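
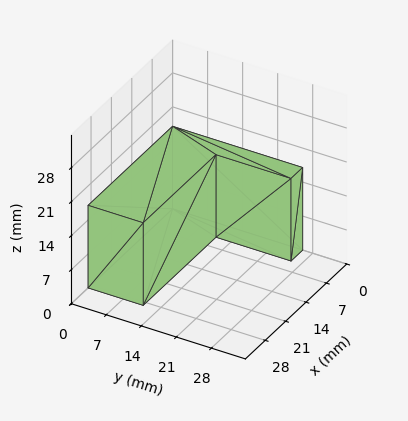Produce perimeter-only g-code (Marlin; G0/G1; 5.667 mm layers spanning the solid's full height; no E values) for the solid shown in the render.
Reading the render: the shape is an L-shaped prism: outer 29 × 26 mm, arm thicknesses ≈ 11 mm (horizontal) and 4 mm (vertical), extruded 17 mm in z (dimensions read to the nearest mm from the axis ticks). For the g-code, the solid's height is divided into equal slices at the stated Δz and each level perimeter traced with G1 moves after a G0 lift.

; perimeter-only toolpath
G21 ; units = mm
G90 ; absolute positioning
G28 ; home
; layer 1
G0 Z5.667
G0 X0.000 Y0.000
G1 X29.000 Y0.000
G1 X29.000 Y11.000
G1 X4.000 Y11.000
G1 X4.000 Y26.000
G1 X0.000 Y26.000
G1 X0.000 Y0.000
; layer 2
G0 Z11.333
G0 X0.000 Y0.000
G1 X29.000 Y0.000
G1 X29.000 Y11.000
G1 X4.000 Y11.000
G1 X4.000 Y26.000
G1 X0.000 Y26.000
G1 X0.000 Y0.000
; layer 3
G0 Z17.000
G0 X0.000 Y0.000
G1 X29.000 Y0.000
G1 X29.000 Y11.000
G1 X4.000 Y11.000
G1 X4.000 Y26.000
G1 X0.000 Y26.000
G1 X0.000 Y0.000
M2 ; end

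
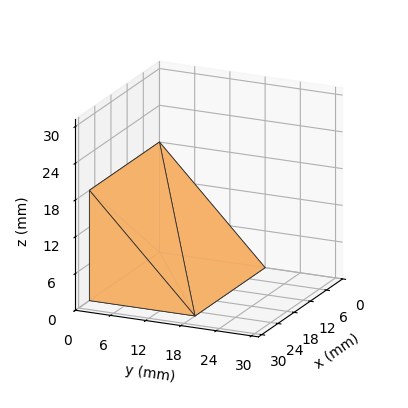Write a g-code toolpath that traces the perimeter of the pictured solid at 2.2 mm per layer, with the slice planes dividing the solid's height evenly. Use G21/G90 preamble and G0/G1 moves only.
Reading the render: the shape is a wedge (ramp): 26 × 18 mm base, rising to 18 mm along the y=0 edge and sloping linearly to z=0 at y=18 (dimensions read to the nearest mm from the axis ticks). For the g-code, the solid's height is divided into equal slices at the stated Δz and each level perimeter traced with G1 moves after a G0 lift.

; perimeter-only toolpath
G21 ; units = mm
G90 ; absolute positioning
G28 ; home
; layer 1
G0 Z2.2
G0 X0.0 Y0.0
G1 X26.0 Y0.0
G1 X26.0 Y15.8
G1 X0.0 Y15.8
G1 X0.0 Y0.0
; layer 2
G0 Z4.5
G0 X0.0 Y0.0
G1 X26.0 Y0.0
G1 X26.0 Y13.5
G1 X0.0 Y13.5
G1 X0.0 Y0.0
; layer 3
G0 Z6.8
G0 X0.0 Y0.0
G1 X26.0 Y0.0
G1 X26.0 Y11.2
G1 X0.0 Y11.2
G1 X0.0 Y0.0
; layer 4
G0 Z9.0
G0 X0.0 Y0.0
G1 X26.0 Y0.0
G1 X26.0 Y9.0
G1 X0.0 Y9.0
G1 X0.0 Y0.0
; layer 5
G0 Z11.2
G0 X0.0 Y0.0
G1 X26.0 Y0.0
G1 X26.0 Y6.8
G1 X0.0 Y6.8
G1 X0.0 Y0.0
; layer 6
G0 Z13.5
G0 X0.0 Y0.0
G1 X26.0 Y0.0
G1 X26.0 Y4.5
G1 X0.0 Y4.5
G1 X0.0 Y0.0
; layer 7
G0 Z15.8
G0 X0.0 Y0.0
G1 X26.0 Y0.0
G1 X26.0 Y2.2
G1 X0.0 Y2.2
G1 X0.0 Y0.0
M2 ; end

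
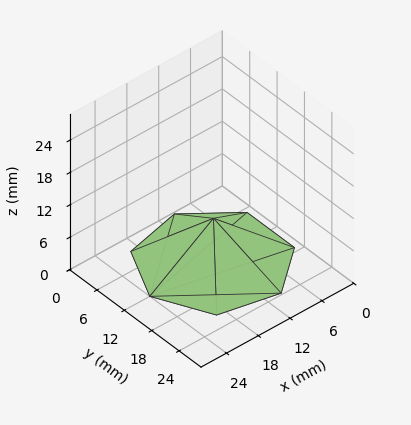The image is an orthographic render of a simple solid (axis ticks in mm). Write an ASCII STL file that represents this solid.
Reading the render: the shape is a regular 7-sided pyramid, base circumscribed radius ≈ 12 mm, apex at z ≈ 8 mm (dimensions read to the nearest mm from the axis ticks). For the STL, each face is triangulated and given an outward normal.

solid part
  facet normal 0.0000 0.0000 -1.0000
    outer loop
      vertex 9.3 23.7 0.0
      vertex 19.5 21.4 0.0
      vertex 24.0 12.0 0.0
    endloop
  endfacet
  facet normal 0.0000 0.0000 -1.0000
    outer loop
      vertex 1.2 17.2 0.0
      vertex 9.3 23.7 0.0
      vertex 24.0 12.0 0.0
    endloop
  endfacet
  facet normal 0.0000 0.0000 -1.0000
    outer loop
      vertex 1.2 6.8 0.0
      vertex 1.2 17.2 0.0
      vertex 24.0 12.0 0.0
    endloop
  endfacet
  facet normal 0.0000 0.0000 -1.0000
    outer loop
      vertex 9.3 0.3 0.0
      vertex 1.2 6.8 0.0
      vertex 24.0 12.0 0.0
    endloop
  endfacet
  facet normal 0.0000 0.0000 -1.0000
    outer loop
      vertex 19.5 2.6 0.0
      vertex 9.3 0.3 0.0
      vertex 24.0 12.0 0.0
    endloop
  endfacet
  facet normal 0.5361 0.2567 0.8042
    outer loop
      vertex 24.0 12.0 0.0
      vertex 19.5 21.4 0.0
      vertex 12.0 12.0 8.0
    endloop
  endfacet
  facet normal 0.1308 0.5800 0.8041
    outer loop
      vertex 19.5 21.4 0.0
      vertex 9.3 23.7 0.0
      vertex 12.0 12.0 8.0
    endloop
  endfacet
  facet normal -0.3722 0.4638 0.8040
    outer loop
      vertex 9.3 23.7 0.0
      vertex 1.2 17.2 0.0
      vertex 12.0 12.0 8.0
    endloop
  endfacet
  facet normal -0.5952 0.0000 0.8036
    outer loop
      vertex 1.2 17.2 0.0
      vertex 1.2 6.8 0.0
      vertex 12.0 12.0 8.0
    endloop
  endfacet
  facet normal -0.3722 -0.4638 0.8040
    outer loop
      vertex 1.2 6.8 0.0
      vertex 9.3 0.3 0.0
      vertex 12.0 12.0 8.0
    endloop
  endfacet
  facet normal 0.1308 -0.5800 0.8041
    outer loop
      vertex 9.3 0.3 0.0
      vertex 19.5 2.6 0.0
      vertex 12.0 12.0 8.0
    endloop
  endfacet
  facet normal 0.5361 -0.2567 0.8042
    outer loop
      vertex 19.5 2.6 0.0
      vertex 24.0 12.0 0.0
      vertex 12.0 12.0 8.0
    endloop
  endfacet
endsolid part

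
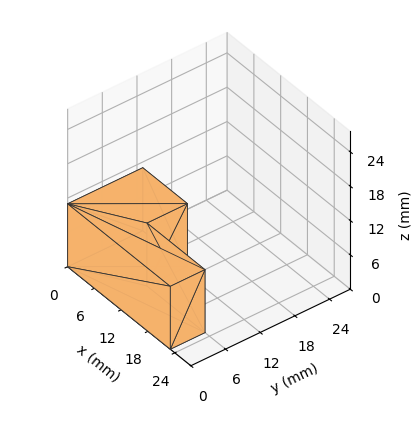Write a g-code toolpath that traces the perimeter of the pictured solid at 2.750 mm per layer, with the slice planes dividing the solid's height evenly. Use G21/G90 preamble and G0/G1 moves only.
Reading the render: the shape is an L-shaped prism: outer 23 × 13 mm, arm thicknesses ≈ 6 mm (horizontal) and 10 mm (vertical), extruded 11 mm in z (dimensions read to the nearest mm from the axis ticks). For the g-code, the solid's height is divided into equal slices at the stated Δz and each level perimeter traced with G1 moves after a G0 lift.

; perimeter-only toolpath
G21 ; units = mm
G90 ; absolute positioning
G28 ; home
; layer 1
G0 Z2.750
G0 X0.000 Y0.000
G1 X23.000 Y0.000
G1 X23.000 Y6.000
G1 X10.000 Y6.000
G1 X10.000 Y13.000
G1 X0.000 Y13.000
G1 X0.000 Y0.000
; layer 2
G0 Z5.500
G0 X0.000 Y0.000
G1 X23.000 Y0.000
G1 X23.000 Y6.000
G1 X10.000 Y6.000
G1 X10.000 Y13.000
G1 X0.000 Y13.000
G1 X0.000 Y0.000
; layer 3
G0 Z8.250
G0 X0.000 Y0.000
G1 X23.000 Y0.000
G1 X23.000 Y6.000
G1 X10.000 Y6.000
G1 X10.000 Y13.000
G1 X0.000 Y13.000
G1 X0.000 Y0.000
; layer 4
G0 Z11.000
G0 X0.000 Y0.000
G1 X23.000 Y0.000
G1 X23.000 Y6.000
G1 X10.000 Y6.000
G1 X10.000 Y13.000
G1 X0.000 Y13.000
G1 X0.000 Y0.000
M2 ; end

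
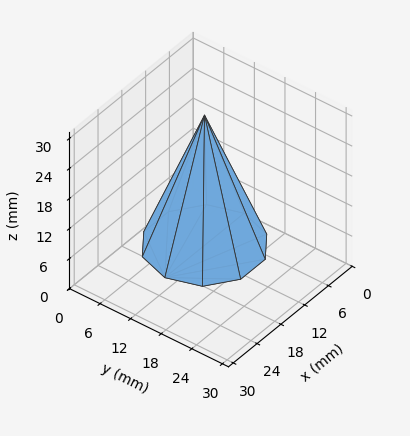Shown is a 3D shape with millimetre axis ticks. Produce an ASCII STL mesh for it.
Reading the render: the shape is a regular 10-sided pyramid, base circumscribed radius ≈ 10 mm, apex at z ≈ 26 mm (dimensions read to the nearest mm from the axis ticks). For the STL, each face is triangulated and given an outward normal.

solid part
  facet normal 0.0000 0.0000 -1.0000
    outer loop
      vertex 13.1 19.5 0.0
      vertex 18.1 15.9 0.0
      vertex 20.0 10.0 0.0
    endloop
  endfacet
  facet normal 0.0000 0.0000 -1.0000
    outer loop
      vertex 6.9 19.5 0.0
      vertex 13.1 19.5 0.0
      vertex 20.0 10.0 0.0
    endloop
  endfacet
  facet normal 0.0000 0.0000 -1.0000
    outer loop
      vertex 1.9 15.9 0.0
      vertex 6.9 19.5 0.0
      vertex 20.0 10.0 0.0
    endloop
  endfacet
  facet normal 0.0000 0.0000 -1.0000
    outer loop
      vertex 0.0 10.0 0.0
      vertex 1.9 15.9 0.0
      vertex 20.0 10.0 0.0
    endloop
  endfacet
  facet normal 0.0000 0.0000 -1.0000
    outer loop
      vertex 1.9 4.1 0.0
      vertex 0.0 10.0 0.0
      vertex 20.0 10.0 0.0
    endloop
  endfacet
  facet normal 0.0000 0.0000 -1.0000
    outer loop
      vertex 6.9 0.5 0.0
      vertex 1.9 4.1 0.0
      vertex 20.0 10.0 0.0
    endloop
  endfacet
  facet normal 0.0000 0.0000 -1.0000
    outer loop
      vertex 13.1 0.5 0.0
      vertex 6.9 0.5 0.0
      vertex 20.0 10.0 0.0
    endloop
  endfacet
  facet normal 0.0000 0.0000 -1.0000
    outer loop
      vertex 18.1 4.1 0.0
      vertex 13.1 0.5 0.0
      vertex 20.0 10.0 0.0
    endloop
  endfacet
  facet normal 0.8938 0.2878 0.3438
    outer loop
      vertex 20.0 10.0 0.0
      vertex 18.1 15.9 0.0
      vertex 10.0 10.0 26.0
    endloop
  endfacet
  facet normal 0.5487 0.7620 0.3439
    outer loop
      vertex 18.1 15.9 0.0
      vertex 13.1 19.5 0.0
      vertex 10.0 10.0 26.0
    endloop
  endfacet
  facet normal 0.0000 0.9393 0.3432
    outer loop
      vertex 13.1 19.5 0.0
      vertex 6.9 19.5 0.0
      vertex 10.0 10.0 26.0
    endloop
  endfacet
  facet normal -0.5487 0.7620 0.3439
    outer loop
      vertex 6.9 19.5 0.0
      vertex 1.9 15.9 0.0
      vertex 10.0 10.0 26.0
    endloop
  endfacet
  facet normal -0.8938 0.2878 0.3438
    outer loop
      vertex 1.9 15.9 0.0
      vertex 0.0 10.0 0.0
      vertex 10.0 10.0 26.0
    endloop
  endfacet
  facet normal -0.8938 -0.2878 0.3438
    outer loop
      vertex 0.0 10.0 0.0
      vertex 1.9 4.1 0.0
      vertex 10.0 10.0 26.0
    endloop
  endfacet
  facet normal -0.5487 -0.7620 0.3439
    outer loop
      vertex 1.9 4.1 0.0
      vertex 6.9 0.5 0.0
      vertex 10.0 10.0 26.0
    endloop
  endfacet
  facet normal 0.0000 -0.9393 0.3432
    outer loop
      vertex 6.9 0.5 0.0
      vertex 13.1 0.5 0.0
      vertex 10.0 10.0 26.0
    endloop
  endfacet
  facet normal 0.5487 -0.7620 0.3439
    outer loop
      vertex 13.1 0.5 0.0
      vertex 18.1 4.1 0.0
      vertex 10.0 10.0 26.0
    endloop
  endfacet
  facet normal 0.8938 -0.2878 0.3438
    outer loop
      vertex 18.1 4.1 0.0
      vertex 20.0 10.0 0.0
      vertex 10.0 10.0 26.0
    endloop
  endfacet
endsolid part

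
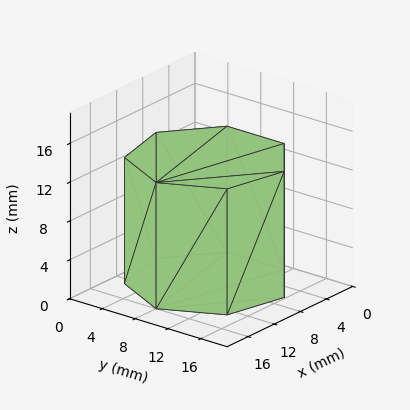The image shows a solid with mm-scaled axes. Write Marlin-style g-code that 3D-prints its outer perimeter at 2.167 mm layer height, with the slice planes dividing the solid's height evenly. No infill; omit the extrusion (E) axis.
Reading the render: the shape is a regular 7-sided prism (a cylinder approximated with 7 flat sides), circumscribed radius ≈ 8 mm, height ≈ 13 mm (dimensions read to the nearest mm from the axis ticks). For the g-code, the solid's height is divided into equal slices at the stated Δz and each level perimeter traced with G1 moves after a G0 lift.

; perimeter-only toolpath
G21 ; units = mm
G90 ; absolute positioning
G28 ; home
; layer 1
G0 Z2.167
G0 X16.000 Y8.000
G1 X12.988 Y14.255
G1 X6.220 Y15.799
G1 X0.792 Y11.471
G1 X0.792 Y4.529
G1 X6.220 Y0.201
G1 X12.988 Y1.745
G1 X16.000 Y8.000
; layer 2
G0 Z4.333
G0 X16.000 Y8.000
G1 X12.988 Y14.255
G1 X6.220 Y15.799
G1 X0.792 Y11.471
G1 X0.792 Y4.529
G1 X6.220 Y0.201
G1 X12.988 Y1.745
G1 X16.000 Y8.000
; layer 3
G0 Z6.500
G0 X16.000 Y8.000
G1 X12.988 Y14.255
G1 X6.220 Y15.799
G1 X0.792 Y11.471
G1 X0.792 Y4.529
G1 X6.220 Y0.201
G1 X12.988 Y1.745
G1 X16.000 Y8.000
; layer 4
G0 Z8.667
G0 X16.000 Y8.000
G1 X12.988 Y14.255
G1 X6.220 Y15.799
G1 X0.792 Y11.471
G1 X0.792 Y4.529
G1 X6.220 Y0.201
G1 X12.988 Y1.745
G1 X16.000 Y8.000
; layer 5
G0 Z10.833
G0 X16.000 Y8.000
G1 X12.988 Y14.255
G1 X6.220 Y15.799
G1 X0.792 Y11.471
G1 X0.792 Y4.529
G1 X6.220 Y0.201
G1 X12.988 Y1.745
G1 X16.000 Y8.000
; layer 6
G0 Z13.000
G0 X16.000 Y8.000
G1 X12.988 Y14.255
G1 X6.220 Y15.799
G1 X0.792 Y11.471
G1 X0.792 Y4.529
G1 X6.220 Y0.201
G1 X12.988 Y1.745
G1 X16.000 Y8.000
M2 ; end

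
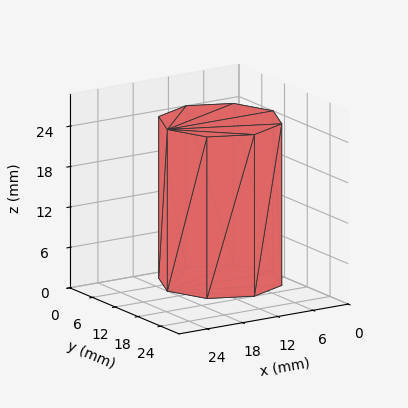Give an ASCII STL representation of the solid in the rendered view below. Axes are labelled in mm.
Reading the render: the shape is a regular 8-sided prism (a cylinder approximated with 8 flat sides), circumscribed radius ≈ 9 mm, height ≈ 24 mm (dimensions read to the nearest mm from the axis ticks). For the STL, each face is triangulated and given an outward normal.

solid part
  facet normal 0.0000 0.0000 -1.0000
    outer loop
      vertex 9.00 18.00 0.00
      vertex 15.36 15.36 0.00
      vertex 18.00 9.00 0.00
    endloop
  endfacet
  facet normal 0.0000 0.0000 -1.0000
    outer loop
      vertex 2.64 15.36 0.00
      vertex 9.00 18.00 0.00
      vertex 18.00 9.00 0.00
    endloop
  endfacet
  facet normal 0.0000 0.0000 -1.0000
    outer loop
      vertex 0.00 9.00 0.00
      vertex 2.64 15.36 0.00
      vertex 18.00 9.00 0.00
    endloop
  endfacet
  facet normal 0.0000 0.0000 -1.0000
    outer loop
      vertex 2.64 2.64 0.00
      vertex 0.00 9.00 0.00
      vertex 18.00 9.00 0.00
    endloop
  endfacet
  facet normal 0.0000 0.0000 -1.0000
    outer loop
      vertex 9.00 0.00 0.00
      vertex 2.64 2.64 0.00
      vertex 18.00 9.00 0.00
    endloop
  endfacet
  facet normal 0.0000 0.0000 -1.0000
    outer loop
      vertex 15.36 2.64 0.00
      vertex 9.00 0.00 0.00
      vertex 18.00 9.00 0.00
    endloop
  endfacet
  facet normal 0.0000 0.0000 1.0000
    outer loop
      vertex 18.00 9.00 24.00
      vertex 15.36 15.36 24.00
      vertex 9.00 18.00 24.00
    endloop
  endfacet
  facet normal 0.0000 0.0000 1.0000
    outer loop
      vertex 18.00 9.00 24.00
      vertex 9.00 18.00 24.00
      vertex 2.64 15.36 24.00
    endloop
  endfacet
  facet normal 0.0000 0.0000 1.0000
    outer loop
      vertex 18.00 9.00 24.00
      vertex 2.64 15.36 24.00
      vertex 0.00 9.00 24.00
    endloop
  endfacet
  facet normal 0.0000 0.0000 1.0000
    outer loop
      vertex 18.00 9.00 24.00
      vertex 0.00 9.00 24.00
      vertex 2.64 2.64 24.00
    endloop
  endfacet
  facet normal 0.0000 0.0000 1.0000
    outer loop
      vertex 18.00 9.00 24.00
      vertex 2.64 2.64 24.00
      vertex 9.00 0.00 24.00
    endloop
  endfacet
  facet normal 0.0000 0.0000 1.0000
    outer loop
      vertex 18.00 9.00 24.00
      vertex 9.00 0.00 24.00
      vertex 15.36 2.64 24.00
    endloop
  endfacet
  facet normal 0.9236 0.3834 0.0000
    outer loop
      vertex 18.00 9.00 0.00
      vertex 15.36 15.36 0.00
      vertex 15.36 15.36 24.00
    endloop
  endfacet
  facet normal 0.9236 0.3834 0.0000
    outer loop
      vertex 18.00 9.00 0.00
      vertex 15.36 15.36 24.00
      vertex 18.00 9.00 24.00
    endloop
  endfacet
  facet normal 0.3834 0.9236 0.0000
    outer loop
      vertex 15.36 15.36 0.00
      vertex 9.00 18.00 0.00
      vertex 9.00 18.00 24.00
    endloop
  endfacet
  facet normal 0.3834 0.9236 0.0000
    outer loop
      vertex 15.36 15.36 0.00
      vertex 9.00 18.00 24.00
      vertex 15.36 15.36 24.00
    endloop
  endfacet
  facet normal -0.3834 0.9236 0.0000
    outer loop
      vertex 9.00 18.00 0.00
      vertex 2.64 15.36 0.00
      vertex 2.64 15.36 24.00
    endloop
  endfacet
  facet normal -0.3834 0.9236 0.0000
    outer loop
      vertex 9.00 18.00 0.00
      vertex 2.64 15.36 24.00
      vertex 9.00 18.00 24.00
    endloop
  endfacet
  facet normal -0.9236 0.3834 0.0000
    outer loop
      vertex 2.64 15.36 0.00
      vertex 0.00 9.00 0.00
      vertex 0.00 9.00 24.00
    endloop
  endfacet
  facet normal -0.9236 0.3834 0.0000
    outer loop
      vertex 2.64 15.36 0.00
      vertex 0.00 9.00 24.00
      vertex 2.64 15.36 24.00
    endloop
  endfacet
  facet normal -0.9236 -0.3834 0.0000
    outer loop
      vertex 0.00 9.00 0.00
      vertex 2.64 2.64 0.00
      vertex 2.64 2.64 24.00
    endloop
  endfacet
  facet normal -0.9236 -0.3834 0.0000
    outer loop
      vertex 0.00 9.00 0.00
      vertex 2.64 2.64 24.00
      vertex 0.00 9.00 24.00
    endloop
  endfacet
  facet normal -0.3834 -0.9236 0.0000
    outer loop
      vertex 2.64 2.64 0.00
      vertex 9.00 0.00 0.00
      vertex 9.00 0.00 24.00
    endloop
  endfacet
  facet normal -0.3834 -0.9236 0.0000
    outer loop
      vertex 2.64 2.64 0.00
      vertex 9.00 0.00 24.00
      vertex 2.64 2.64 24.00
    endloop
  endfacet
  facet normal 0.3834 -0.9236 0.0000
    outer loop
      vertex 9.00 0.00 0.00
      vertex 15.36 2.64 0.00
      vertex 15.36 2.64 24.00
    endloop
  endfacet
  facet normal 0.3834 -0.9236 0.0000
    outer loop
      vertex 9.00 0.00 0.00
      vertex 15.36 2.64 24.00
      vertex 9.00 0.00 24.00
    endloop
  endfacet
  facet normal 0.9236 -0.3834 0.0000
    outer loop
      vertex 15.36 2.64 0.00
      vertex 18.00 9.00 0.00
      vertex 18.00 9.00 24.00
    endloop
  endfacet
  facet normal 0.9236 -0.3834 0.0000
    outer loop
      vertex 15.36 2.64 0.00
      vertex 18.00 9.00 24.00
      vertex 15.36 2.64 24.00
    endloop
  endfacet
endsolid part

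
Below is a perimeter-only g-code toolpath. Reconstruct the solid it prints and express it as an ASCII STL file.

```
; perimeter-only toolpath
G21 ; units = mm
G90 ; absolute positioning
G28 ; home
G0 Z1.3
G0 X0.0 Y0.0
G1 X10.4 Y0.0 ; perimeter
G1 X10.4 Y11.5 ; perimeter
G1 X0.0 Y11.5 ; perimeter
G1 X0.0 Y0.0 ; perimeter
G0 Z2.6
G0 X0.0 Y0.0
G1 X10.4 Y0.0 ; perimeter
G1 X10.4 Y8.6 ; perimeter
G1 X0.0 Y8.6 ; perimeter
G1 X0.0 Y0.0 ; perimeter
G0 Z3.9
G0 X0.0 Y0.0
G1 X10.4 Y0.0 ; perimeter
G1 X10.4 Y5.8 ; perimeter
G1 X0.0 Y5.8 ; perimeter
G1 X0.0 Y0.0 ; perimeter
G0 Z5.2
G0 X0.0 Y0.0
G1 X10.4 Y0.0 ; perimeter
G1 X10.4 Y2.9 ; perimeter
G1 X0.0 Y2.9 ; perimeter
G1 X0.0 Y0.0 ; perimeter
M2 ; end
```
solid part
  facet normal 0.0000 0.0000 -1.0000
    outer loop
      vertex 10.4 14.4 0.0
      vertex 10.4 0.0 0.0
      vertex 0.0 0.0 0.0
    endloop
  endfacet
  facet normal 0.0000 0.0000 -1.0000
    outer loop
      vertex 0.0 14.4 0.0
      vertex 10.4 14.4 0.0
      vertex 0.0 0.0 0.0
    endloop
  endfacet
  facet normal 0.0000 -1.0000 0.0000
    outer loop
      vertex 0.0 0.0 0.0
      vertex 10.4 0.0 0.0
      vertex 10.4 0.0 6.5
    endloop
  endfacet
  facet normal 0.0000 -1.0000 0.0000
    outer loop
      vertex 0.0 0.0 0.0
      vertex 10.4 0.0 6.5
      vertex 0.0 0.0 6.5
    endloop
  endfacet
  facet normal 0.0000 0.4114 0.9114
    outer loop
      vertex 0.0 0.0 6.5
      vertex 10.4 0.0 6.5
      vertex 10.4 14.4 0.0
    endloop
  endfacet
  facet normal 0.0000 0.4114 0.9114
    outer loop
      vertex 0.0 0.0 6.5
      vertex 10.4 14.4 0.0
      vertex 0.0 14.4 0.0
    endloop
  endfacet
  facet normal -1.0000 0.0000 0.0000
    outer loop
      vertex 0.0 0.0 6.5
      vertex 0.0 14.4 0.0
      vertex 0.0 0.0 0.0
    endloop
  endfacet
  facet normal 1.0000 0.0000 0.0000
    outer loop
      vertex 10.4 0.0 0.0
      vertex 10.4 14.4 0.0
      vertex 10.4 0.0 6.5
    endloop
  endfacet
endsolid part

The G0 Z moves step by Δz≈1.3 mm. The G1 loops shrink linearly with z, so the solid tapers from its base footprint up to z≈6.5. Closing with a flat bottom cap and the tapered top and triangulating gives 8 facets — a wedge (ramp): 10.4 × 14.4 mm base, rising to 6.5 mm along the y=0 edge and sloping linearly to z=0 at y=14.4.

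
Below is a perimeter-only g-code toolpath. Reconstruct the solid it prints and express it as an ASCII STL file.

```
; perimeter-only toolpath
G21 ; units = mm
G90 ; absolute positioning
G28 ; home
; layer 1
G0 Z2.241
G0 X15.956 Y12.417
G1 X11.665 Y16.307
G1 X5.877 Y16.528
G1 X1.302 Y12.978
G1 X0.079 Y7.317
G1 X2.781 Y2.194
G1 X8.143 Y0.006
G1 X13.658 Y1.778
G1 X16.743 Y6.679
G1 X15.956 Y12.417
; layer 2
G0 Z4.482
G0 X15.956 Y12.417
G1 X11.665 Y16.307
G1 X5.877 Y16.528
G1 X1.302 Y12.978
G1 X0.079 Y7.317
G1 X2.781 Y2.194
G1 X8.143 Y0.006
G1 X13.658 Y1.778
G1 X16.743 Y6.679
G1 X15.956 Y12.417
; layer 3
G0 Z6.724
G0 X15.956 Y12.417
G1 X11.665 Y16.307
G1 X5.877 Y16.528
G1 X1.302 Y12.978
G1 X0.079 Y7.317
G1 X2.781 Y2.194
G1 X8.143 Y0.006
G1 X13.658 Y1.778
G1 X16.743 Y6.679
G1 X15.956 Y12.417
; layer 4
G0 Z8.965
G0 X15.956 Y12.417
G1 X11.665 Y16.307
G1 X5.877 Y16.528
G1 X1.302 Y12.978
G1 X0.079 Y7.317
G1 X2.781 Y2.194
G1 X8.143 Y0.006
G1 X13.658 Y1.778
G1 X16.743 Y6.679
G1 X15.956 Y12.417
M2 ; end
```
solid part
  facet normal 0.0000 0.0000 -1.0000
    outer loop
      vertex 5.877 16.528 0.000
      vertex 11.665 16.307 0.000
      vertex 15.956 12.417 0.000
    endloop
  endfacet
  facet normal 0.0000 0.0000 -1.0000
    outer loop
      vertex 1.302 12.978 0.000
      vertex 5.877 16.528 0.000
      vertex 15.956 12.417 0.000
    endloop
  endfacet
  facet normal 0.0000 0.0000 -1.0000
    outer loop
      vertex 0.079 7.317 0.000
      vertex 1.302 12.978 0.000
      vertex 15.956 12.417 0.000
    endloop
  endfacet
  facet normal 0.0000 0.0000 -1.0000
    outer loop
      vertex 2.781 2.194 0.000
      vertex 0.079 7.317 0.000
      vertex 15.956 12.417 0.000
    endloop
  endfacet
  facet normal 0.0000 0.0000 -1.0000
    outer loop
      vertex 8.143 0.006 0.000
      vertex 2.781 2.194 0.000
      vertex 15.956 12.417 0.000
    endloop
  endfacet
  facet normal 0.0000 0.0000 -1.0000
    outer loop
      vertex 13.658 1.778 0.000
      vertex 8.143 0.006 0.000
      vertex 15.956 12.417 0.000
    endloop
  endfacet
  facet normal 0.0000 0.0000 -1.0000
    outer loop
      vertex 16.743 6.679 0.000
      vertex 13.658 1.778 0.000
      vertex 15.956 12.417 0.000
    endloop
  endfacet
  facet normal 0.0000 0.0000 1.0000
    outer loop
      vertex 15.956 12.417 8.965
      vertex 11.665 16.307 8.965
      vertex 5.877 16.528 8.965
    endloop
  endfacet
  facet normal 0.0000 0.0000 1.0000
    outer loop
      vertex 15.956 12.417 8.965
      vertex 5.877 16.528 8.965
      vertex 1.302 12.978 8.965
    endloop
  endfacet
  facet normal 0.0000 0.0000 1.0000
    outer loop
      vertex 15.956 12.417 8.965
      vertex 1.302 12.978 8.965
      vertex 0.079 7.317 8.965
    endloop
  endfacet
  facet normal 0.0000 0.0000 1.0000
    outer loop
      vertex 15.956 12.417 8.965
      vertex 0.079 7.317 8.965
      vertex 2.781 2.194 8.965
    endloop
  endfacet
  facet normal 0.0000 0.0000 1.0000
    outer loop
      vertex 15.956 12.417 8.965
      vertex 2.781 2.194 8.965
      vertex 8.143 0.006 8.965
    endloop
  endfacet
  facet normal 0.0000 0.0000 1.0000
    outer loop
      vertex 15.956 12.417 8.965
      vertex 8.143 0.006 8.965
      vertex 13.658 1.778 8.965
    endloop
  endfacet
  facet normal 0.0000 0.0000 1.0000
    outer loop
      vertex 15.956 12.417 8.965
      vertex 13.658 1.778 8.965
      vertex 16.743 6.679 8.965
    endloop
  endfacet
  facet normal 0.6716 0.7409 0.0000
    outer loop
      vertex 15.956 12.417 0.000
      vertex 11.665 16.307 0.000
      vertex 11.665 16.307 8.965
    endloop
  endfacet
  facet normal 0.6716 0.7409 0.0000
    outer loop
      vertex 15.956 12.417 0.000
      vertex 11.665 16.307 8.965
      vertex 15.956 12.417 8.965
    endloop
  endfacet
  facet normal 0.0382 0.9993 0.0000
    outer loop
      vertex 11.665 16.307 0.000
      vertex 5.877 16.528 0.000
      vertex 5.877 16.528 8.965
    endloop
  endfacet
  facet normal 0.0382 0.9993 0.0000
    outer loop
      vertex 11.665 16.307 0.000
      vertex 5.877 16.528 8.965
      vertex 11.665 16.307 8.965
    endloop
  endfacet
  facet normal -0.6130 0.7900 0.0000
    outer loop
      vertex 5.877 16.528 0.000
      vertex 1.302 12.978 0.000
      vertex 1.302 12.978 8.965
    endloop
  endfacet
  facet normal -0.6130 0.7900 0.0000
    outer loop
      vertex 5.877 16.528 0.000
      vertex 1.302 12.978 8.965
      vertex 5.877 16.528 8.965
    endloop
  endfacet
  facet normal -0.9774 0.2112 0.0000
    outer loop
      vertex 1.302 12.978 0.000
      vertex 0.079 7.317 0.000
      vertex 0.079 7.317 8.965
    endloop
  endfacet
  facet normal -0.9774 0.2112 0.0000
    outer loop
      vertex 1.302 12.978 0.000
      vertex 0.079 7.317 8.965
      vertex 1.302 12.978 8.965
    endloop
  endfacet
  facet normal -0.8845 -0.4665 0.0000
    outer loop
      vertex 0.079 7.317 0.000
      vertex 2.781 2.194 0.000
      vertex 2.781 2.194 8.965
    endloop
  endfacet
  facet normal -0.8845 -0.4665 0.0000
    outer loop
      vertex 0.079 7.317 0.000
      vertex 2.781 2.194 8.965
      vertex 0.079 7.317 8.965
    endloop
  endfacet
  facet normal -0.3778 -0.9259 0.0000
    outer loop
      vertex 2.781 2.194 0.000
      vertex 8.143 0.006 0.000
      vertex 8.143 0.006 8.965
    endloop
  endfacet
  facet normal -0.3778 -0.9259 0.0000
    outer loop
      vertex 2.781 2.194 0.000
      vertex 8.143 0.006 8.965
      vertex 2.781 2.194 8.965
    endloop
  endfacet
  facet normal 0.3059 -0.9521 0.0000
    outer loop
      vertex 8.143 0.006 0.000
      vertex 13.658 1.778 0.000
      vertex 13.658 1.778 8.965
    endloop
  endfacet
  facet normal 0.3059 -0.9521 0.0000
    outer loop
      vertex 8.143 0.006 0.000
      vertex 13.658 1.778 8.965
      vertex 8.143 0.006 8.965
    endloop
  endfacet
  facet normal 0.8463 -0.5327 0.0000
    outer loop
      vertex 13.658 1.778 0.000
      vertex 16.743 6.679 0.000
      vertex 16.743 6.679 8.965
    endloop
  endfacet
  facet normal 0.8463 -0.5327 0.0000
    outer loop
      vertex 13.658 1.778 0.000
      vertex 16.743 6.679 8.965
      vertex 13.658 1.778 8.965
    endloop
  endfacet
  facet normal 0.9907 0.1359 0.0000
    outer loop
      vertex 16.743 6.679 0.000
      vertex 15.956 12.417 0.000
      vertex 15.956 12.417 8.965
    endloop
  endfacet
  facet normal 0.9907 0.1359 0.0000
    outer loop
      vertex 16.743 6.679 0.000
      vertex 15.956 12.417 8.965
      vertex 16.743 6.679 8.965
    endloop
  endfacet
endsolid part

The G0 Z moves step by Δz≈2.241 mm. Every layer's G1 loop is the same polygon, so the solid is a straight extrusion of it from z=0 to z≈8.96. Closing with flat bottom and top caps and triangulating gives 32 facets — a regular 9-sided prism (a cylinder approximated with 9 flat sides), circumscribed radius ≈ 8.47 mm, height ≈ 8.96 mm.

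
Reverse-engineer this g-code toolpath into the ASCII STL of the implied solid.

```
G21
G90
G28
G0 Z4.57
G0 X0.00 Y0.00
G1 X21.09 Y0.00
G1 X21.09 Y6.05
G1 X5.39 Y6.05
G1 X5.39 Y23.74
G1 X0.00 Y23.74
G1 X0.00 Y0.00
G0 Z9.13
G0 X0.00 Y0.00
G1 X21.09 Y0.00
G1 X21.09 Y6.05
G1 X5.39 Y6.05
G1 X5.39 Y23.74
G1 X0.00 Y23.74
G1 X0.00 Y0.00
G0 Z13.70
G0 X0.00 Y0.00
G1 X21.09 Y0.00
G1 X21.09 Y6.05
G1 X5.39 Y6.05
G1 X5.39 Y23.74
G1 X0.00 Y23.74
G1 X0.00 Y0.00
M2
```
solid part
  facet normal 0.0000 0.0000 -1.0000
    outer loop
      vertex 21.09 6.05 0.00
      vertex 21.09 0.00 0.00
      vertex 0.00 0.00 0.00
    endloop
  endfacet
  facet normal 0.0000 0.0000 -1.0000
    outer loop
      vertex 5.39 6.05 0.00
      vertex 21.09 6.05 0.00
      vertex 0.00 0.00 0.00
    endloop
  endfacet
  facet normal 0.0000 0.0000 -1.0000
    outer loop
      vertex 5.39 23.74 0.00
      vertex 5.39 6.05 0.00
      vertex 0.00 0.00 0.00
    endloop
  endfacet
  facet normal 0.0000 0.0000 -1.0000
    outer loop
      vertex 0.00 23.74 0.00
      vertex 5.39 23.74 0.00
      vertex 0.00 0.00 0.00
    endloop
  endfacet
  facet normal 0.0000 0.0000 1.0000
    outer loop
      vertex 0.00 0.00 13.70
      vertex 21.09 0.00 13.70
      vertex 21.09 6.05 13.70
    endloop
  endfacet
  facet normal 0.0000 0.0000 1.0000
    outer loop
      vertex 0.00 0.00 13.70
      vertex 21.09 6.05 13.70
      vertex 5.39 6.05 13.70
    endloop
  endfacet
  facet normal 0.0000 0.0000 1.0000
    outer loop
      vertex 0.00 0.00 13.70
      vertex 5.39 6.05 13.70
      vertex 5.39 23.74 13.70
    endloop
  endfacet
  facet normal 0.0000 0.0000 1.0000
    outer loop
      vertex 0.00 0.00 13.70
      vertex 5.39 23.74 13.70
      vertex 0.00 23.74 13.70
    endloop
  endfacet
  facet normal 0.0000 -1.0000 0.0000
    outer loop
      vertex 0.00 0.00 0.00
      vertex 21.09 0.00 0.00
      vertex 21.09 0.00 13.70
    endloop
  endfacet
  facet normal 0.0000 -1.0000 0.0000
    outer loop
      vertex 0.00 0.00 0.00
      vertex 21.09 0.00 13.70
      vertex 0.00 0.00 13.70
    endloop
  endfacet
  facet normal 1.0000 0.0000 0.0000
    outer loop
      vertex 21.09 0.00 0.00
      vertex 21.09 6.05 0.00
      vertex 21.09 6.05 13.70
    endloop
  endfacet
  facet normal 1.0000 0.0000 0.0000
    outer loop
      vertex 21.09 0.00 0.00
      vertex 21.09 6.05 13.70
      vertex 21.09 0.00 13.70
    endloop
  endfacet
  facet normal 0.0000 1.0000 0.0000
    outer loop
      vertex 21.09 6.05 0.00
      vertex 5.39 6.05 0.00
      vertex 5.39 6.05 13.70
    endloop
  endfacet
  facet normal 0.0000 1.0000 0.0000
    outer loop
      vertex 21.09 6.05 0.00
      vertex 5.39 6.05 13.70
      vertex 21.09 6.05 13.70
    endloop
  endfacet
  facet normal 1.0000 0.0000 0.0000
    outer loop
      vertex 5.39 6.05 0.00
      vertex 5.39 23.74 0.00
      vertex 5.39 23.74 13.70
    endloop
  endfacet
  facet normal 1.0000 0.0000 0.0000
    outer loop
      vertex 5.39 6.05 0.00
      vertex 5.39 23.74 13.70
      vertex 5.39 6.05 13.70
    endloop
  endfacet
  facet normal 0.0000 1.0000 0.0000
    outer loop
      vertex 5.39 23.74 0.00
      vertex 0.00 23.74 0.00
      vertex 0.00 23.74 13.70
    endloop
  endfacet
  facet normal 0.0000 1.0000 0.0000
    outer loop
      vertex 5.39 23.74 0.00
      vertex 0.00 23.74 13.70
      vertex 5.39 23.74 13.70
    endloop
  endfacet
  facet normal -1.0000 0.0000 0.0000
    outer loop
      vertex 0.00 23.74 0.00
      vertex 0.00 0.00 0.00
      vertex 0.00 0.00 13.70
    endloop
  endfacet
  facet normal -1.0000 0.0000 0.0000
    outer loop
      vertex 0.00 23.74 0.00
      vertex 0.00 0.00 13.70
      vertex 0.00 23.74 13.70
    endloop
  endfacet
endsolid part

The G0 Z moves step by Δz≈4.57 mm. Every layer's G1 loop is the same polygon, so the solid is a straight extrusion of it from z=0 to z≈13.7. Closing with flat bottom and top caps and triangulating gives 20 facets — an L-shaped prism: outer 21.1 × 23.7 mm, arm thicknesses ≈ 6.05 mm (horizontal) and 5.39 mm (vertical), extruded 13.7 mm in z.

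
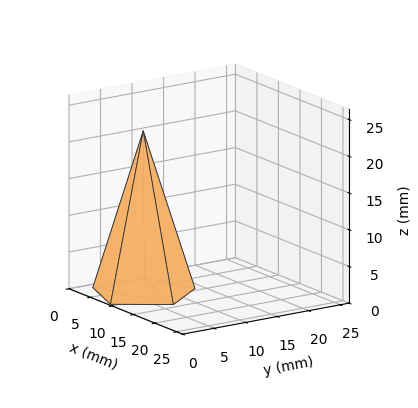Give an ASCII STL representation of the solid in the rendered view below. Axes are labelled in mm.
Reading the render: the shape is a regular 5-sided pyramid, base circumscribed radius ≈ 7 mm, apex at z ≈ 22 mm (dimensions read to the nearest mm from the axis ticks). For the STL, each face is triangulated and given an outward normal.

solid part
  facet normal 0.0000 0.0000 -1.0000
    outer loop
      vertex 1.3 11.1 0.0
      vertex 9.2 13.7 0.0
      vertex 14.0 7.0 0.0
    endloop
  endfacet
  facet normal 0.0000 0.0000 -1.0000
    outer loop
      vertex 1.3 2.9 0.0
      vertex 1.3 11.1 0.0
      vertex 14.0 7.0 0.0
    endloop
  endfacet
  facet normal 0.0000 0.0000 -1.0000
    outer loop
      vertex 9.2 0.3 0.0
      vertex 1.3 2.9 0.0
      vertex 14.0 7.0 0.0
    endloop
  endfacet
  facet normal 0.7870 0.5638 0.2504
    outer loop
      vertex 14.0 7.0 0.0
      vertex 9.2 13.7 0.0
      vertex 7.0 7.0 22.0
    endloop
  endfacet
  facet normal -0.3027 0.9198 0.2498
    outer loop
      vertex 9.2 13.7 0.0
      vertex 1.3 11.1 0.0
      vertex 7.0 7.0 22.0
    endloop
  endfacet
  facet normal -0.9680 0.0000 0.2508
    outer loop
      vertex 1.3 11.1 0.0
      vertex 1.3 2.9 0.0
      vertex 7.0 7.0 22.0
    endloop
  endfacet
  facet normal -0.3027 -0.9198 0.2498
    outer loop
      vertex 1.3 2.9 0.0
      vertex 9.2 0.3 0.0
      vertex 7.0 7.0 22.0
    endloop
  endfacet
  facet normal 0.7870 -0.5638 0.2504
    outer loop
      vertex 9.2 0.3 0.0
      vertex 14.0 7.0 0.0
      vertex 7.0 7.0 22.0
    endloop
  endfacet
endsolid part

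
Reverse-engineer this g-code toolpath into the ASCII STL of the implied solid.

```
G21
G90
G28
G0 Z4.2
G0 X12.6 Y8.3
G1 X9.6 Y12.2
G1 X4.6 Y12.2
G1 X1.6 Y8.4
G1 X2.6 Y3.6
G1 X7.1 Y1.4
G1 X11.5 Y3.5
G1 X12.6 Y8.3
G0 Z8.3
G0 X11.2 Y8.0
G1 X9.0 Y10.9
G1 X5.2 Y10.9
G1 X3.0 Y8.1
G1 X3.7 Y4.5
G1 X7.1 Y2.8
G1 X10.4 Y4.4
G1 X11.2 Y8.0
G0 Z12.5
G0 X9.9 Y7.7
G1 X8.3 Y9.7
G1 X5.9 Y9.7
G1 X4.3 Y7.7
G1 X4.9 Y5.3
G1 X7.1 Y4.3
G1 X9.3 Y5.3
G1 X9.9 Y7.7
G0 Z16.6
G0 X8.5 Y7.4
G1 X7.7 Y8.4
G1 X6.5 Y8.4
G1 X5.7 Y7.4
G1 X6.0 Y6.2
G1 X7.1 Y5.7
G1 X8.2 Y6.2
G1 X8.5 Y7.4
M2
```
solid part
  facet normal 0.0000 0.0000 -1.0000
    outer loop
      vertex 4.0 13.5 0.0
      vertex 10.2 13.5 0.0
      vertex 14.0 8.6 0.0
    endloop
  endfacet
  facet normal 0.0000 0.0000 -1.0000
    outer loop
      vertex 0.2 8.7 0.0
      vertex 4.0 13.5 0.0
      vertex 14.0 8.6 0.0
    endloop
  endfacet
  facet normal 0.0000 0.0000 -1.0000
    outer loop
      vertex 1.5 2.7 0.0
      vertex 0.2 8.7 0.0
      vertex 14.0 8.6 0.0
    endloop
  endfacet
  facet normal 0.0000 0.0000 -1.0000
    outer loop
      vertex 7.1 0.0 0.0
      vertex 1.5 2.7 0.0
      vertex 14.0 8.6 0.0
    endloop
  endfacet
  facet normal 0.0000 0.0000 -1.0000
    outer loop
      vertex 12.6 2.6 0.0
      vertex 7.1 0.0 0.0
      vertex 14.0 8.6 0.0
    endloop
  endfacet
  facet normal 0.7556 0.5859 0.2929
    outer loop
      vertex 14.0 8.6 0.0
      vertex 10.2 13.5 0.0
      vertex 7.1 7.1 20.8
    endloop
  endfacet
  facet normal 0.0000 0.9558 0.2941
    outer loop
      vertex 10.2 13.5 0.0
      vertex 4.0 13.5 0.0
      vertex 7.1 7.1 20.8
    endloop
  endfacet
  facet normal -0.7493 0.5932 0.2942
    outer loop
      vertex 4.0 13.5 0.0
      vertex 0.2 8.7 0.0
      vertex 7.1 7.1 20.8
    endloop
  endfacet
  facet normal -0.9340 -0.2024 0.2943
    outer loop
      vertex 0.2 8.7 0.0
      vertex 1.5 2.7 0.0
      vertex 7.1 7.1 20.8
    endloop
  endfacet
  facet normal -0.4151 -0.8610 0.2939
    outer loop
      vertex 1.5 2.7 0.0
      vertex 7.1 0.0 0.0
      vertex 7.1 7.1 20.8
    endloop
  endfacet
  facet normal 0.4084 -0.8639 0.2949
    outer loop
      vertex 7.1 0.0 0.0
      vertex 12.6 2.6 0.0
      vertex 7.1 7.1 20.8
    endloop
  endfacet
  facet normal 0.9310 -0.2172 0.2932
    outer loop
      vertex 12.6 2.6 0.0
      vertex 14.0 8.6 0.0
      vertex 7.1 7.1 20.8
    endloop
  endfacet
endsolid part

The G0 Z moves step by Δz≈4.2 mm. The G1 loops shrink linearly with z, so the solid tapers from its base footprint up to z≈20.8. Closing with a flat bottom cap and the tapered top and triangulating gives 12 facets — a regular 7-sided pyramid, base circumscribed radius ≈ 7.1 mm, apex at z ≈ 20.8 mm.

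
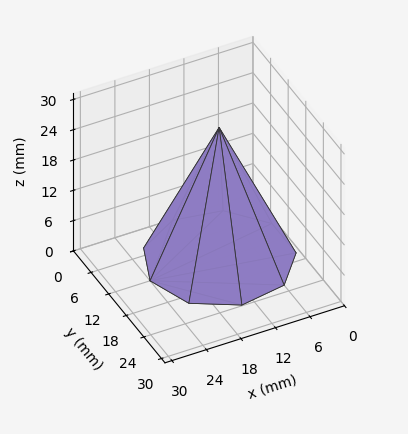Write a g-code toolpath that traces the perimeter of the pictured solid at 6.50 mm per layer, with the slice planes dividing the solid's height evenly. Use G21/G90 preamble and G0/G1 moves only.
Reading the render: the shape is a regular 9-sided pyramid, base circumscribed radius ≈ 12 mm, apex at z ≈ 26 mm (dimensions read to the nearest mm from the axis ticks). For the g-code, the solid's height is divided into equal slices at the stated Δz and each level perimeter traced with G1 moves after a G0 lift.

; perimeter-only toolpath
G21 ; units = mm
G90 ; absolute positioning
G28 ; home
; layer 1
G0 Z6.50
G0 X21.00 Y12.00
G1 X18.89 Y17.78
G1 X13.56 Y20.87
G1 X7.50 Y19.79
G1 X3.54 Y15.08
G1 X3.54 Y8.93
G1 X7.50 Y4.21
G1 X13.56 Y3.13
G1 X18.89 Y6.22
G1 X21.00 Y12.00
; layer 2
G0 Z13.00
G0 X18.00 Y12.00
G1 X16.59 Y15.86
G1 X13.04 Y17.91
G1 X9.00 Y17.20
G1 X6.36 Y14.05
G1 X6.36 Y9.95
G1 X9.00 Y6.80
G1 X13.04 Y6.09
G1 X16.59 Y8.14
G1 X18.00 Y12.00
; layer 3
G0 Z19.50
G0 X15.00 Y12.00
G1 X14.30 Y13.93
G1 X12.52 Y14.96
G1 X10.50 Y14.60
G1 X9.18 Y13.03
G1 X9.18 Y10.97
G1 X10.50 Y9.40
G1 X12.52 Y9.04
G1 X14.30 Y10.07
G1 X15.00 Y12.00
M2 ; end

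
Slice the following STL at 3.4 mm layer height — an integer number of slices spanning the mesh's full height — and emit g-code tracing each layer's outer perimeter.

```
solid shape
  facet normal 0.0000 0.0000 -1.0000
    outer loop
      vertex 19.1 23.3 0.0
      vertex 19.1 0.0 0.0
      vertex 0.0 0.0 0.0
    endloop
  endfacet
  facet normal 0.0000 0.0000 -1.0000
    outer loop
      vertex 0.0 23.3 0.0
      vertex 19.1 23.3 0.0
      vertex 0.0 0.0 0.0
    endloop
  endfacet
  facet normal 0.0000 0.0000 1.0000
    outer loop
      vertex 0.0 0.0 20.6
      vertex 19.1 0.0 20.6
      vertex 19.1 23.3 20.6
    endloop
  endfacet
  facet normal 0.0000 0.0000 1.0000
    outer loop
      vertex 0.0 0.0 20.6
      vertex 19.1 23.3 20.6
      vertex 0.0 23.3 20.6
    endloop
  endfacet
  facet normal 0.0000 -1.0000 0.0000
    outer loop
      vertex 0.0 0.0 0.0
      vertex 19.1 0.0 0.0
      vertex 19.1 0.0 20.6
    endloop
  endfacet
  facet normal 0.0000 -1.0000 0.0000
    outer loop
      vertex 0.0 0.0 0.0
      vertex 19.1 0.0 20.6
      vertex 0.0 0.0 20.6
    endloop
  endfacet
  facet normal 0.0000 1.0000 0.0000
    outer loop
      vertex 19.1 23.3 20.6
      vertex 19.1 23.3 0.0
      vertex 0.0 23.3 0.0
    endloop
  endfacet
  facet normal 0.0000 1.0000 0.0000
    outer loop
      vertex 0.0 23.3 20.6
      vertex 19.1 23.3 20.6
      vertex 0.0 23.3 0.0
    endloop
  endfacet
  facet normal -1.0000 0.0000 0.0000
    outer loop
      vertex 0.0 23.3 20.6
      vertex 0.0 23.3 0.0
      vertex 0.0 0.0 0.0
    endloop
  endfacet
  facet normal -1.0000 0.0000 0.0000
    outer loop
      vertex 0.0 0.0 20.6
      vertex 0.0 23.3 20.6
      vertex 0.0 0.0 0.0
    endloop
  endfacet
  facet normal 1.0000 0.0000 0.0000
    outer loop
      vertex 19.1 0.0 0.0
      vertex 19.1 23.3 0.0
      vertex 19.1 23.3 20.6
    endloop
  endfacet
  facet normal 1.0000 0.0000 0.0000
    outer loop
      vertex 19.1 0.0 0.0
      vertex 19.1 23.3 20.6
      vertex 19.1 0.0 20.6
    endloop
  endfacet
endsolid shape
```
; perimeter-only toolpath
G21 ; units = mm
G90 ; absolute positioning
G28 ; home
; layer 1
G0 Z3.4
G0 X0.0 Y0.0
G1 X19.1 Y0.0
G1 X19.1 Y23.3
G1 X0.0 Y23.3
G1 X0.0 Y0.0
; layer 2
G0 Z6.9
G0 X0.0 Y0.0
G1 X19.1 Y0.0
G1 X19.1 Y23.3
G1 X0.0 Y23.3
G1 X0.0 Y0.0
; layer 3
G0 Z10.3
G0 X0.0 Y0.0
G1 X19.1 Y0.0
G1 X19.1 Y23.3
G1 X0.0 Y23.3
G1 X0.0 Y0.0
; layer 4
G0 Z13.7
G0 X0.0 Y0.0
G1 X19.1 Y0.0
G1 X19.1 Y23.3
G1 X0.0 Y23.3
G1 X0.0 Y0.0
; layer 5
G0 Z17.2
G0 X0.0 Y0.0
G1 X19.1 Y0.0
G1 X19.1 Y23.3
G1 X0.0 Y23.3
G1 X0.0 Y0.0
; layer 6
G0 Z20.6
G0 X0.0 Y0.0
G1 X19.1 Y0.0
G1 X19.1 Y23.3
G1 X0.0 Y23.3
G1 X0.0 Y0.0
M2 ; end

The solid is a rectangular box, roughly 19.1 × 23.3 mm footprint and 20.6 mm tall. Slicing at Δz = 3.4 mm — 6 equal slices spanning the solid's height, so layer i sits at z = i·h/6 — gives 6 non-empty perimeters. Each is a 4-segment closed polygon; G0 lifts to the layer z and rapids to the start vertex, then G1 traces the edges.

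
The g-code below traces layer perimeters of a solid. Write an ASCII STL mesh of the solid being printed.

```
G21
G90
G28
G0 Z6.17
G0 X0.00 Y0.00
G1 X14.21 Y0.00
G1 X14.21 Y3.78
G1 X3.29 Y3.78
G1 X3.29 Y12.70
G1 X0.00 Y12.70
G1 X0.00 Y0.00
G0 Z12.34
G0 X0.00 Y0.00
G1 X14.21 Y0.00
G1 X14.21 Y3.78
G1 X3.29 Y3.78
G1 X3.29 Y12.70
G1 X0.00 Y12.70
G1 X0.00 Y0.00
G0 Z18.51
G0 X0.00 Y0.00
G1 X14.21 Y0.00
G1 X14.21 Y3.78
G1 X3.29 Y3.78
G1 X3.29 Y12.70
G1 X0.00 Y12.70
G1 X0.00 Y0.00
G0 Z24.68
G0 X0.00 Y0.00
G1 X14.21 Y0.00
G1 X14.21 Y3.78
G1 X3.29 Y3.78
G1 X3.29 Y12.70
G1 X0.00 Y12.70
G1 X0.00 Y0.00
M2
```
solid part
  facet normal 0.0000 0.0000 -1.0000
    outer loop
      vertex 14.21 3.78 0.00
      vertex 14.21 0.00 0.00
      vertex 0.00 0.00 0.00
    endloop
  endfacet
  facet normal 0.0000 0.0000 -1.0000
    outer loop
      vertex 3.29 3.78 0.00
      vertex 14.21 3.78 0.00
      vertex 0.00 0.00 0.00
    endloop
  endfacet
  facet normal 0.0000 0.0000 -1.0000
    outer loop
      vertex 3.29 12.70 0.00
      vertex 3.29 3.78 0.00
      vertex 0.00 0.00 0.00
    endloop
  endfacet
  facet normal 0.0000 0.0000 -1.0000
    outer loop
      vertex 0.00 12.70 0.00
      vertex 3.29 12.70 0.00
      vertex 0.00 0.00 0.00
    endloop
  endfacet
  facet normal 0.0000 0.0000 1.0000
    outer loop
      vertex 0.00 0.00 24.68
      vertex 14.21 0.00 24.68
      vertex 14.21 3.78 24.68
    endloop
  endfacet
  facet normal 0.0000 0.0000 1.0000
    outer loop
      vertex 0.00 0.00 24.68
      vertex 14.21 3.78 24.68
      vertex 3.29 3.78 24.68
    endloop
  endfacet
  facet normal 0.0000 0.0000 1.0000
    outer loop
      vertex 0.00 0.00 24.68
      vertex 3.29 3.78 24.68
      vertex 3.29 12.70 24.68
    endloop
  endfacet
  facet normal 0.0000 0.0000 1.0000
    outer loop
      vertex 0.00 0.00 24.68
      vertex 3.29 12.70 24.68
      vertex 0.00 12.70 24.68
    endloop
  endfacet
  facet normal 0.0000 -1.0000 0.0000
    outer loop
      vertex 0.00 0.00 0.00
      vertex 14.21 0.00 0.00
      vertex 14.21 0.00 24.68
    endloop
  endfacet
  facet normal 0.0000 -1.0000 0.0000
    outer loop
      vertex 0.00 0.00 0.00
      vertex 14.21 0.00 24.68
      vertex 0.00 0.00 24.68
    endloop
  endfacet
  facet normal 1.0000 0.0000 0.0000
    outer loop
      vertex 14.21 0.00 0.00
      vertex 14.21 3.78 0.00
      vertex 14.21 3.78 24.68
    endloop
  endfacet
  facet normal 1.0000 0.0000 0.0000
    outer loop
      vertex 14.21 0.00 0.00
      vertex 14.21 3.78 24.68
      vertex 14.21 0.00 24.68
    endloop
  endfacet
  facet normal 0.0000 1.0000 0.0000
    outer loop
      vertex 14.21 3.78 0.00
      vertex 3.29 3.78 0.00
      vertex 3.29 3.78 24.68
    endloop
  endfacet
  facet normal 0.0000 1.0000 0.0000
    outer loop
      vertex 14.21 3.78 0.00
      vertex 3.29 3.78 24.68
      vertex 14.21 3.78 24.68
    endloop
  endfacet
  facet normal 1.0000 0.0000 0.0000
    outer loop
      vertex 3.29 3.78 0.00
      vertex 3.29 12.70 0.00
      vertex 3.29 12.70 24.68
    endloop
  endfacet
  facet normal 1.0000 0.0000 0.0000
    outer loop
      vertex 3.29 3.78 0.00
      vertex 3.29 12.70 24.68
      vertex 3.29 3.78 24.68
    endloop
  endfacet
  facet normal 0.0000 1.0000 0.0000
    outer loop
      vertex 3.29 12.70 0.00
      vertex 0.00 12.70 0.00
      vertex 0.00 12.70 24.68
    endloop
  endfacet
  facet normal 0.0000 1.0000 0.0000
    outer loop
      vertex 3.29 12.70 0.00
      vertex 0.00 12.70 24.68
      vertex 3.29 12.70 24.68
    endloop
  endfacet
  facet normal -1.0000 0.0000 0.0000
    outer loop
      vertex 0.00 12.70 0.00
      vertex 0.00 0.00 0.00
      vertex 0.00 0.00 24.68
    endloop
  endfacet
  facet normal -1.0000 0.0000 0.0000
    outer loop
      vertex 0.00 12.70 0.00
      vertex 0.00 0.00 24.68
      vertex 0.00 12.70 24.68
    endloop
  endfacet
endsolid part

The G0 Z moves step by Δz≈6.17 mm. Every layer's G1 loop is the same polygon, so the solid is a straight extrusion of it from z=0 to z≈24.7. Closing with flat bottom and top caps and triangulating gives 20 facets — an L-shaped prism: outer 14.2 × 12.7 mm, arm thicknesses ≈ 3.78 mm (horizontal) and 3.29 mm (vertical), extruded 24.7 mm in z.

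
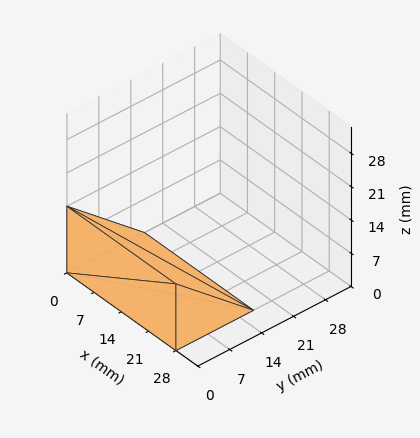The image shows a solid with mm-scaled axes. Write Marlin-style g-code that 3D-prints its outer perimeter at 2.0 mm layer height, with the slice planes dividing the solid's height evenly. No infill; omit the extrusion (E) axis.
Reading the render: the shape is a wedge (ramp): 28 × 17 mm base, rising to 14 mm along the y=0 edge and sloping linearly to z=0 at y=17 (dimensions read to the nearest mm from the axis ticks). For the g-code, the solid's height is divided into equal slices at the stated Δz and each level perimeter traced with G1 moves after a G0 lift.

; perimeter-only toolpath
G21 ; units = mm
G90 ; absolute positioning
G28 ; home
; layer 1
G0 Z2.0
G0 X0.0 Y0.0
G1 X28.0 Y0.0
G1 X28.0 Y14.6
G1 X0.0 Y14.6
G1 X0.0 Y0.0
; layer 2
G0 Z4.0
G0 X0.0 Y0.0
G1 X28.0 Y0.0
G1 X28.0 Y12.1
G1 X0.0 Y12.1
G1 X0.0 Y0.0
; layer 3
G0 Z6.0
G0 X0.0 Y0.0
G1 X28.0 Y0.0
G1 X28.0 Y9.7
G1 X0.0 Y9.7
G1 X0.0 Y0.0
; layer 4
G0 Z8.0
G0 X0.0 Y0.0
G1 X28.0 Y0.0
G1 X28.0 Y7.3
G1 X0.0 Y7.3
G1 X0.0 Y0.0
; layer 5
G0 Z10.0
G0 X0.0 Y0.0
G1 X28.0 Y0.0
G1 X28.0 Y4.9
G1 X0.0 Y4.9
G1 X0.0 Y0.0
; layer 6
G0 Z12.0
G0 X0.0 Y0.0
G1 X28.0 Y0.0
G1 X28.0 Y2.4
G1 X0.0 Y2.4
G1 X0.0 Y0.0
M2 ; end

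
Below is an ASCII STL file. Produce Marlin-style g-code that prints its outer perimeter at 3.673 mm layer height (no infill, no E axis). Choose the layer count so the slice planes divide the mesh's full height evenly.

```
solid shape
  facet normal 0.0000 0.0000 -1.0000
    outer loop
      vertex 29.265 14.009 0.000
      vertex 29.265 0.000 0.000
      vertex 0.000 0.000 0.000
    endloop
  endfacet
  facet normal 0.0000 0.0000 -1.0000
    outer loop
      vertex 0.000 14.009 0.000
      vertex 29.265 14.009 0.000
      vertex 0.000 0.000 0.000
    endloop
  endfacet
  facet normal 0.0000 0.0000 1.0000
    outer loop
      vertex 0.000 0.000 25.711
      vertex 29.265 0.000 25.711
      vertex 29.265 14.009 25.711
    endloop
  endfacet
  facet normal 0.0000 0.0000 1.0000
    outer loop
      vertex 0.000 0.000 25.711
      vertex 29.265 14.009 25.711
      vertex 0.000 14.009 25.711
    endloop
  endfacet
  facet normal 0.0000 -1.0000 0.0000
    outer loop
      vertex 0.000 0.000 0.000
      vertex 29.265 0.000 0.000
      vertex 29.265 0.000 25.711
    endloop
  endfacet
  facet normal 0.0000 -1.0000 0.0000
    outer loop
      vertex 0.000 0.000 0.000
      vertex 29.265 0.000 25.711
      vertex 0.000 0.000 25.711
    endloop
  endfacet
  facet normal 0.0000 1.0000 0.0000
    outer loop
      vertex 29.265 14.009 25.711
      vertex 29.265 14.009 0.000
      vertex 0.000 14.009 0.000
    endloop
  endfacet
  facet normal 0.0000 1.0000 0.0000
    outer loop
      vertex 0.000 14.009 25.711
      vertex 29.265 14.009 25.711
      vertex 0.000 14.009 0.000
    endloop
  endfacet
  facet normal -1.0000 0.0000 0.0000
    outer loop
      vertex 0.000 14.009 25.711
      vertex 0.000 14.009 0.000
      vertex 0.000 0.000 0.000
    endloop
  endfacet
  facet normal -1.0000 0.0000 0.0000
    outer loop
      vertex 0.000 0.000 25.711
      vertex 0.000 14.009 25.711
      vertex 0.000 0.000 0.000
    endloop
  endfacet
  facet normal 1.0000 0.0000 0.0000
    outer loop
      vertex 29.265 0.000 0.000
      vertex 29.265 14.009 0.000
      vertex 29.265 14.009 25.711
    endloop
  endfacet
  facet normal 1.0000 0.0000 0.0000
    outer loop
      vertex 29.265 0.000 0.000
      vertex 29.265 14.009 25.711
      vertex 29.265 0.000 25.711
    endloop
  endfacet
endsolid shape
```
; perimeter-only toolpath
G21 ; units = mm
G90 ; absolute positioning
G28 ; home
; layer 1
G0 Z3.673
G0 X0.000 Y0.000
G1 X29.265 Y0.000
G1 X29.265 Y14.009
G1 X0.000 Y14.009
G1 X0.000 Y0.000
; layer 2
G0 Z7.346
G0 X0.000 Y0.000
G1 X29.265 Y0.000
G1 X29.265 Y14.009
G1 X0.000 Y14.009
G1 X0.000 Y0.000
; layer 3
G0 Z11.019
G0 X0.000 Y0.000
G1 X29.265 Y0.000
G1 X29.265 Y14.009
G1 X0.000 Y14.009
G1 X0.000 Y0.000
; layer 4
G0 Z14.692
G0 X0.000 Y0.000
G1 X29.265 Y0.000
G1 X29.265 Y14.009
G1 X0.000 Y14.009
G1 X0.000 Y0.000
; layer 5
G0 Z18.365
G0 X0.000 Y0.000
G1 X29.265 Y0.000
G1 X29.265 Y14.009
G1 X0.000 Y14.009
G1 X0.000 Y0.000
; layer 6
G0 Z22.038
G0 X0.000 Y0.000
G1 X29.265 Y0.000
G1 X29.265 Y14.009
G1 X0.000 Y14.009
G1 X0.000 Y0.000
; layer 7
G0 Z25.711
G0 X0.000 Y0.000
G1 X29.265 Y0.000
G1 X29.265 Y14.009
G1 X0.000 Y14.009
G1 X0.000 Y0.000
M2 ; end

The solid is a rectangular box, roughly 29.3 × 14 mm footprint and 25.7 mm tall. Slicing at Δz = 3.673 mm — 7 equal slices spanning the solid's height, so layer i sits at z = i·h/7 — gives 7 non-empty perimeters. Each is a 4-segment closed polygon; G0 lifts to the layer z and rapids to the start vertex, then G1 traces the edges.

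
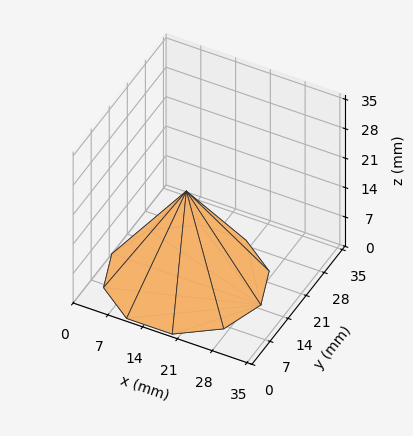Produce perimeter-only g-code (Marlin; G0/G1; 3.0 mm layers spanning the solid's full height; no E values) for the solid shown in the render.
Reading the render: the shape is a regular 10-sided pyramid, base circumscribed radius ≈ 15 mm, apex at z ≈ 21 mm (dimensions read to the nearest mm from the axis ticks). For the g-code, the solid's height is divided into equal slices at the stated Δz and each level perimeter traced with G1 moves after a G0 lift.

; perimeter-only toolpath
G21 ; units = mm
G90 ; absolute positioning
G28 ; home
; layer 1
G0 Z3.0
G0 X27.9 Y15.0
G1 X25.4 Y22.5
G1 X18.9 Y27.3
G1 X11.1 Y27.3
G1 X4.6 Y22.5
G1 X2.1 Y15.0
G1 X4.6 Y7.5
G1 X11.1 Y2.7
G1 X18.9 Y2.7
G1 X25.4 Y7.5
G1 X27.9 Y15.0
; layer 2
G0 Z6.0
G0 X25.7 Y15.0
G1 X23.6 Y21.3
G1 X18.3 Y25.2
G1 X11.7 Y25.2
G1 X6.4 Y21.3
G1 X4.3 Y15.0
G1 X6.4 Y8.7
G1 X11.7 Y4.8
G1 X18.3 Y4.8
G1 X23.6 Y8.7
G1 X25.7 Y15.0
; layer 3
G0 Z9.0
G0 X23.6 Y15.0
G1 X21.9 Y20.0
G1 X17.6 Y23.2
G1 X12.4 Y23.2
G1 X8.1 Y20.0
G1 X6.4 Y15.0
G1 X8.1 Y10.0
G1 X12.4 Y6.8
G1 X17.6 Y6.8
G1 X21.9 Y10.0
G1 X23.6 Y15.0
; layer 4
G0 Z12.0
G0 X21.4 Y15.0
G1 X20.2 Y18.8
G1 X17.0 Y21.1
G1 X13.0 Y21.1
G1 X9.8 Y18.8
G1 X8.6 Y15.0
G1 X9.8 Y11.2
G1 X13.0 Y8.9
G1 X17.0 Y8.9
G1 X20.2 Y11.2
G1 X21.4 Y15.0
; layer 5
G0 Z15.0
G0 X19.3 Y15.0
G1 X18.5 Y17.5
G1 X16.3 Y19.1
G1 X13.7 Y19.1
G1 X11.5 Y17.5
G1 X10.7 Y15.0
G1 X11.5 Y12.5
G1 X13.7 Y10.9
G1 X16.3 Y10.9
G1 X18.5 Y12.5
G1 X19.3 Y15.0
; layer 6
G0 Z18.0
G0 X17.1 Y15.0
G1 X16.7 Y16.3
G1 X15.7 Y17.0
G1 X14.3 Y17.0
G1 X13.3 Y16.3
G1 X12.9 Y15.0
G1 X13.3 Y13.7
G1 X14.3 Y13.0
G1 X15.7 Y13.0
G1 X16.7 Y13.7
G1 X17.1 Y15.0
M2 ; end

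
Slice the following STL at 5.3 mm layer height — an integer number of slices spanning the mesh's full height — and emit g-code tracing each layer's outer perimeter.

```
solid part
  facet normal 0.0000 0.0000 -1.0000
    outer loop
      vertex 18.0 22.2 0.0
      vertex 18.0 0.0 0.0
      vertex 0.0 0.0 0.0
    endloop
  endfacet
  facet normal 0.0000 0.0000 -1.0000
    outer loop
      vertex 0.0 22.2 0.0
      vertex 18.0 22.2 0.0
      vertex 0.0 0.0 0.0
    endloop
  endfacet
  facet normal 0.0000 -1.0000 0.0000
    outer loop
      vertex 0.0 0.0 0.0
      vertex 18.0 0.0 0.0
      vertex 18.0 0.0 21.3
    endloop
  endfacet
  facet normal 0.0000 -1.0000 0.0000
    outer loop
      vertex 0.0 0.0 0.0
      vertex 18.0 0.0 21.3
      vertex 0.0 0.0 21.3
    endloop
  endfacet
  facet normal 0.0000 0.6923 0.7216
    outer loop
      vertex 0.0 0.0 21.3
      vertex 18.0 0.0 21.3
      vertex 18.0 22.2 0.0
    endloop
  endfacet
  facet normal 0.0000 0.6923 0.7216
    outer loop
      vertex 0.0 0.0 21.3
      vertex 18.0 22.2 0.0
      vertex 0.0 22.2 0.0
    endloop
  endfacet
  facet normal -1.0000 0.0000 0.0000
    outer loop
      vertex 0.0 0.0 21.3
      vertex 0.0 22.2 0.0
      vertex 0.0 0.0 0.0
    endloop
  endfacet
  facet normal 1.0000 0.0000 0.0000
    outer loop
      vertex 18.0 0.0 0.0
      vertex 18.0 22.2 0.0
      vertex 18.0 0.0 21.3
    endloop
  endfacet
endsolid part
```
; perimeter-only toolpath
G21 ; units = mm
G90 ; absolute positioning
G28 ; home
; layer 1
G0 Z5.3
G0 X0.0 Y0.0
G1 X18.0 Y0.0
G1 X18.0 Y16.6
G1 X0.0 Y16.6
G1 X0.0 Y0.0
; layer 2
G0 Z10.7
G0 X0.0 Y0.0
G1 X18.0 Y0.0
G1 X18.0 Y11.1
G1 X0.0 Y11.1
G1 X0.0 Y0.0
; layer 3
G0 Z16.0
G0 X0.0 Y0.0
G1 X18.0 Y0.0
G1 X18.0 Y5.5
G1 X0.0 Y5.5
G1 X0.0 Y0.0
M2 ; end

The solid is a wedge (ramp): 18 × 22.2 mm base, rising to 21.3 mm along the y=0 edge and sloping linearly to z=0 at y=22.2. Slicing at Δz = 5.3 mm — 4 equal slices spanning the solid's height, so layer i sits at z = i·h/4 — gives 3 non-empty perimeters. Each is a 4-segment closed polygon; G0 lifts to the layer z and rapids to the start vertex, then G1 traces the edges. The cross-section shrinks linearly with z (the slice at the apex is degenerate and omitted).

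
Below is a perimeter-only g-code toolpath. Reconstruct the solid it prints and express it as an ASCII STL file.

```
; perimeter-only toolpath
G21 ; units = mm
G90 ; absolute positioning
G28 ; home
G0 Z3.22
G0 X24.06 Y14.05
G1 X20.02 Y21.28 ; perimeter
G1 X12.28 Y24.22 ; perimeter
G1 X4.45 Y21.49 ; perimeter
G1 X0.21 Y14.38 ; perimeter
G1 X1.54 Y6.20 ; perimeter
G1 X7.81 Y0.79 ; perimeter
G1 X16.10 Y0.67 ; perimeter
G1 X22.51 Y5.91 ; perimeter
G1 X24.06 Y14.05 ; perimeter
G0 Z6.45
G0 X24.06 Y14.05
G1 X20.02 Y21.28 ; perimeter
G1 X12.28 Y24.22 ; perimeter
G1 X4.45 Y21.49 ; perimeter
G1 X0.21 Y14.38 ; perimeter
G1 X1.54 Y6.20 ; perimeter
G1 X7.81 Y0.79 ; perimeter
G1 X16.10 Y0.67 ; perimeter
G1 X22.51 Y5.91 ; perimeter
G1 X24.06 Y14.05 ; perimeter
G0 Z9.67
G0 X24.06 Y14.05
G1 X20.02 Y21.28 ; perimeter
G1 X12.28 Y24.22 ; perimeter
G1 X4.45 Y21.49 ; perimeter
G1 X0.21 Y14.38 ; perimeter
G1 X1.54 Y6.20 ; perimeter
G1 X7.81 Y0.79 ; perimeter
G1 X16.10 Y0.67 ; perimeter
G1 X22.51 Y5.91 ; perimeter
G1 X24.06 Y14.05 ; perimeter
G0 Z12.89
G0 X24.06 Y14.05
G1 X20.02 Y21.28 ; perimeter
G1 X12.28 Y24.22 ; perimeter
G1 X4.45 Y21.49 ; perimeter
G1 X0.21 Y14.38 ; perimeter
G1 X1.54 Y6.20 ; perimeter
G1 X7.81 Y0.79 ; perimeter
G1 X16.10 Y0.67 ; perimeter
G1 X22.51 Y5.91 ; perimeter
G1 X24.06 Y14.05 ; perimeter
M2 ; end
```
solid part
  facet normal 0.0000 0.0000 -1.0000
    outer loop
      vertex 12.28 24.22 0.00
      vertex 20.02 21.28 0.00
      vertex 24.06 14.05 0.00
    endloop
  endfacet
  facet normal 0.0000 0.0000 -1.0000
    outer loop
      vertex 4.45 21.49 0.00
      vertex 12.28 24.22 0.00
      vertex 24.06 14.05 0.00
    endloop
  endfacet
  facet normal 0.0000 0.0000 -1.0000
    outer loop
      vertex 0.21 14.38 0.00
      vertex 4.45 21.49 0.00
      vertex 24.06 14.05 0.00
    endloop
  endfacet
  facet normal 0.0000 0.0000 -1.0000
    outer loop
      vertex 1.54 6.20 0.00
      vertex 0.21 14.38 0.00
      vertex 24.06 14.05 0.00
    endloop
  endfacet
  facet normal 0.0000 0.0000 -1.0000
    outer loop
      vertex 7.81 0.79 0.00
      vertex 1.54 6.20 0.00
      vertex 24.06 14.05 0.00
    endloop
  endfacet
  facet normal 0.0000 0.0000 -1.0000
    outer loop
      vertex 16.10 0.67 0.00
      vertex 7.81 0.79 0.00
      vertex 24.06 14.05 0.00
    endloop
  endfacet
  facet normal 0.0000 0.0000 -1.0000
    outer loop
      vertex 22.51 5.91 0.00
      vertex 16.10 0.67 0.00
      vertex 24.06 14.05 0.00
    endloop
  endfacet
  facet normal 0.0000 0.0000 1.0000
    outer loop
      vertex 24.06 14.05 12.89
      vertex 20.02 21.28 12.89
      vertex 12.28 24.22 12.89
    endloop
  endfacet
  facet normal 0.0000 0.0000 1.0000
    outer loop
      vertex 24.06 14.05 12.89
      vertex 12.28 24.22 12.89
      vertex 4.45 21.49 12.89
    endloop
  endfacet
  facet normal 0.0000 0.0000 1.0000
    outer loop
      vertex 24.06 14.05 12.89
      vertex 4.45 21.49 12.89
      vertex 0.21 14.38 12.89
    endloop
  endfacet
  facet normal 0.0000 0.0000 1.0000
    outer loop
      vertex 24.06 14.05 12.89
      vertex 0.21 14.38 12.89
      vertex 1.54 6.20 12.89
    endloop
  endfacet
  facet normal 0.0000 0.0000 1.0000
    outer loop
      vertex 24.06 14.05 12.89
      vertex 1.54 6.20 12.89
      vertex 7.81 0.79 12.89
    endloop
  endfacet
  facet normal 0.0000 0.0000 1.0000
    outer loop
      vertex 24.06 14.05 12.89
      vertex 7.81 0.79 12.89
      vertex 16.10 0.67 12.89
    endloop
  endfacet
  facet normal 0.0000 0.0000 1.0000
    outer loop
      vertex 24.06 14.05 12.89
      vertex 16.10 0.67 12.89
      vertex 22.51 5.91 12.89
    endloop
  endfacet
  facet normal 0.8730 0.4878 0.0000
    outer loop
      vertex 24.06 14.05 0.00
      vertex 20.02 21.28 0.00
      vertex 20.02 21.28 12.89
    endloop
  endfacet
  facet normal 0.8730 0.4878 0.0000
    outer loop
      vertex 24.06 14.05 0.00
      vertex 20.02 21.28 12.89
      vertex 24.06 14.05 12.89
    endloop
  endfacet
  facet normal 0.3551 0.9348 0.0000
    outer loop
      vertex 20.02 21.28 0.00
      vertex 12.28 24.22 0.00
      vertex 12.28 24.22 12.89
    endloop
  endfacet
  facet normal 0.3551 0.9348 0.0000
    outer loop
      vertex 20.02 21.28 0.00
      vertex 12.28 24.22 12.89
      vertex 20.02 21.28 12.89
    endloop
  endfacet
  facet normal -0.3292 0.9443 0.0000
    outer loop
      vertex 12.28 24.22 0.00
      vertex 4.45 21.49 0.00
      vertex 4.45 21.49 12.89
    endloop
  endfacet
  facet normal -0.3292 0.9443 0.0000
    outer loop
      vertex 12.28 24.22 0.00
      vertex 4.45 21.49 12.89
      vertex 12.28 24.22 12.89
    endloop
  endfacet
  facet normal -0.8589 0.5122 0.0000
    outer loop
      vertex 4.45 21.49 0.00
      vertex 0.21 14.38 0.00
      vertex 0.21 14.38 12.89
    endloop
  endfacet
  facet normal -0.8589 0.5122 0.0000
    outer loop
      vertex 4.45 21.49 0.00
      vertex 0.21 14.38 12.89
      vertex 4.45 21.49 12.89
    endloop
  endfacet
  facet normal -0.9870 -0.1605 0.0000
    outer loop
      vertex 0.21 14.38 0.00
      vertex 1.54 6.20 0.00
      vertex 1.54 6.20 12.89
    endloop
  endfacet
  facet normal -0.9870 -0.1605 0.0000
    outer loop
      vertex 0.21 14.38 0.00
      vertex 1.54 6.20 12.89
      vertex 0.21 14.38 12.89
    endloop
  endfacet
  facet normal -0.6533 -0.7571 0.0000
    outer loop
      vertex 1.54 6.20 0.00
      vertex 7.81 0.79 0.00
      vertex 7.81 0.79 12.89
    endloop
  endfacet
  facet normal -0.6533 -0.7571 0.0000
    outer loop
      vertex 1.54 6.20 0.00
      vertex 7.81 0.79 12.89
      vertex 1.54 6.20 12.89
    endloop
  endfacet
  facet normal -0.0145 -0.9999 0.0000
    outer loop
      vertex 7.81 0.79 0.00
      vertex 16.10 0.67 0.00
      vertex 16.10 0.67 12.89
    endloop
  endfacet
  facet normal -0.0145 -0.9999 0.0000
    outer loop
      vertex 7.81 0.79 0.00
      vertex 16.10 0.67 12.89
      vertex 7.81 0.79 12.89
    endloop
  endfacet
  facet normal 0.6329 -0.7742 0.0000
    outer loop
      vertex 16.10 0.67 0.00
      vertex 22.51 5.91 0.00
      vertex 22.51 5.91 12.89
    endloop
  endfacet
  facet normal 0.6329 -0.7742 0.0000
    outer loop
      vertex 16.10 0.67 0.00
      vertex 22.51 5.91 12.89
      vertex 16.10 0.67 12.89
    endloop
  endfacet
  facet normal 0.9823 -0.1871 0.0000
    outer loop
      vertex 22.51 5.91 0.00
      vertex 24.06 14.05 0.00
      vertex 24.06 14.05 12.89
    endloop
  endfacet
  facet normal 0.9823 -0.1871 0.0000
    outer loop
      vertex 22.51 5.91 0.00
      vertex 24.06 14.05 12.89
      vertex 22.51 5.91 12.89
    endloop
  endfacet
endsolid part

The G0 Z moves step by Δz≈3.22 mm. Every layer's G1 loop is the same polygon, so the solid is a straight extrusion of it from z=0 to z≈12.9. Closing with flat bottom and top caps and triangulating gives 32 facets — a regular 9-sided prism (a cylinder approximated with 9 flat sides), circumscribed radius ≈ 12.1 mm, height ≈ 12.9 mm.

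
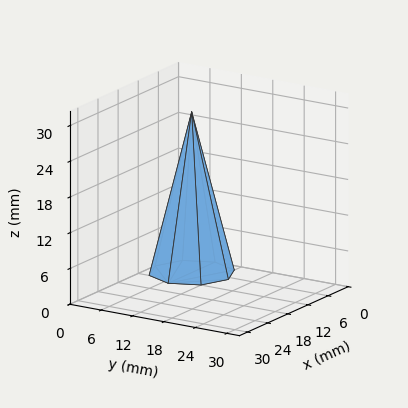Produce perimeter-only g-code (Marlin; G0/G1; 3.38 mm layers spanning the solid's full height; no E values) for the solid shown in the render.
Reading the render: the shape is a regular 8-sided pyramid, base circumscribed radius ≈ 7 mm, apex at z ≈ 27 mm (dimensions read to the nearest mm from the axis ticks). For the g-code, the solid's height is divided into equal slices at the stated Δz and each level perimeter traced with G1 moves after a G0 lift.

; perimeter-only toolpath
G21 ; units = mm
G90 ; absolute positioning
G28 ; home
; layer 1
G0 Z3.38
G0 X13.12 Y7.00
G1 X11.33 Y11.33
G1 X7.00 Y13.12
G1 X2.67 Y11.33
G1 X0.88 Y7.00
G1 X2.67 Y2.67
G1 X7.00 Y0.88
G1 X11.33 Y2.67
G1 X13.12 Y7.00
; layer 2
G0 Z6.75
G0 X12.25 Y7.00
G1 X10.71 Y10.71
G1 X7.00 Y12.25
G1 X3.29 Y10.71
G1 X1.75 Y7.00
G1 X3.29 Y3.29
G1 X7.00 Y1.75
G1 X10.71 Y3.29
G1 X12.25 Y7.00
; layer 3
G0 Z10.12
G0 X11.38 Y7.00
G1 X10.09 Y10.09
G1 X7.00 Y11.38
G1 X3.91 Y10.09
G1 X2.62 Y7.00
G1 X3.91 Y3.91
G1 X7.00 Y2.62
G1 X10.09 Y3.91
G1 X11.38 Y7.00
; layer 4
G0 Z13.50
G0 X10.50 Y7.00
G1 X9.47 Y9.47
G1 X7.00 Y10.50
G1 X4.53 Y9.47
G1 X3.50 Y7.00
G1 X4.53 Y4.53
G1 X7.00 Y3.50
G1 X9.47 Y4.53
G1 X10.50 Y7.00
; layer 5
G0 Z16.88
G0 X9.62 Y7.00
G1 X8.86 Y8.86
G1 X7.00 Y9.62
G1 X5.14 Y8.86
G1 X4.38 Y7.00
G1 X5.14 Y5.14
G1 X7.00 Y4.38
G1 X8.86 Y5.14
G1 X9.62 Y7.00
; layer 6
G0 Z20.25
G0 X8.75 Y7.00
G1 X8.24 Y8.24
G1 X7.00 Y8.75
G1 X5.76 Y8.24
G1 X5.25 Y7.00
G1 X5.76 Y5.76
G1 X7.00 Y5.25
G1 X8.24 Y5.76
G1 X8.75 Y7.00
; layer 7
G0 Z23.62
G0 X7.88 Y7.00
G1 X7.62 Y7.62
G1 X7.00 Y7.88
G1 X6.38 Y7.62
G1 X6.12 Y7.00
G1 X6.38 Y6.38
G1 X7.00 Y6.12
G1 X7.62 Y6.38
G1 X7.88 Y7.00
M2 ; end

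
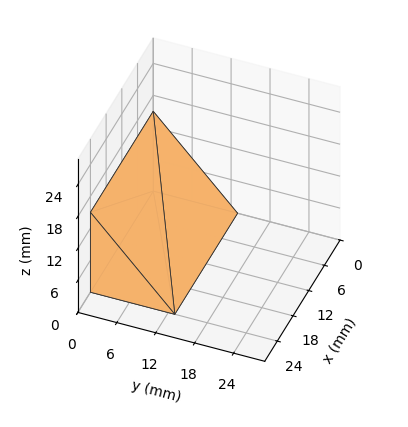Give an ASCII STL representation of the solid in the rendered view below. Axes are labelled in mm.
Reading the render: the shape is a wedge (ramp): 24 × 13 mm base, rising to 15 mm along the y=0 edge and sloping linearly to z=0 at y=13 (dimensions read to the nearest mm from the axis ticks). For the STL, each face is triangulated and given an outward normal.

solid part
  facet normal 0.0000 0.0000 -1.0000
    outer loop
      vertex 24.00 13.00 0.00
      vertex 24.00 0.00 0.00
      vertex 0.00 0.00 0.00
    endloop
  endfacet
  facet normal 0.0000 0.0000 -1.0000
    outer loop
      vertex 0.00 13.00 0.00
      vertex 24.00 13.00 0.00
      vertex 0.00 0.00 0.00
    endloop
  endfacet
  facet normal 0.0000 -1.0000 0.0000
    outer loop
      vertex 0.00 0.00 0.00
      vertex 24.00 0.00 0.00
      vertex 24.00 0.00 15.00
    endloop
  endfacet
  facet normal 0.0000 -1.0000 0.0000
    outer loop
      vertex 0.00 0.00 0.00
      vertex 24.00 0.00 15.00
      vertex 0.00 0.00 15.00
    endloop
  endfacet
  facet normal 0.0000 0.7557 0.6549
    outer loop
      vertex 0.00 0.00 15.00
      vertex 24.00 0.00 15.00
      vertex 24.00 13.00 0.00
    endloop
  endfacet
  facet normal 0.0000 0.7557 0.6549
    outer loop
      vertex 0.00 0.00 15.00
      vertex 24.00 13.00 0.00
      vertex 0.00 13.00 0.00
    endloop
  endfacet
  facet normal -1.0000 0.0000 0.0000
    outer loop
      vertex 0.00 0.00 15.00
      vertex 0.00 13.00 0.00
      vertex 0.00 0.00 0.00
    endloop
  endfacet
  facet normal 1.0000 0.0000 0.0000
    outer loop
      vertex 24.00 0.00 0.00
      vertex 24.00 13.00 0.00
      vertex 24.00 0.00 15.00
    endloop
  endfacet
endsolid part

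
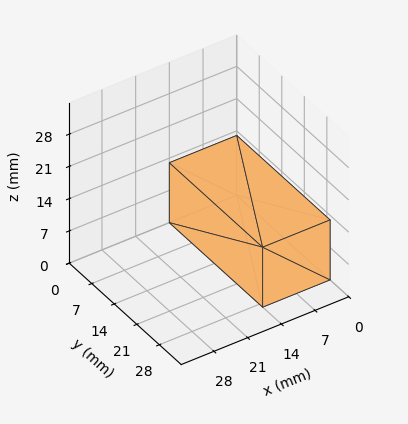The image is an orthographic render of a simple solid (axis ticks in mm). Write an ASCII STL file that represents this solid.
Reading the render: the shape is a rectangular box, roughly 14 × 29 mm footprint and 13 mm tall (dimensions read to the nearest mm from the axis ticks). For the STL, each face is triangulated and given an outward normal.

solid part
  facet normal 0.0000 0.0000 -1.0000
    outer loop
      vertex 14.00 29.00 0.00
      vertex 14.00 0.00 0.00
      vertex 0.00 0.00 0.00
    endloop
  endfacet
  facet normal 0.0000 0.0000 -1.0000
    outer loop
      vertex 0.00 29.00 0.00
      vertex 14.00 29.00 0.00
      vertex 0.00 0.00 0.00
    endloop
  endfacet
  facet normal 0.0000 0.0000 1.0000
    outer loop
      vertex 0.00 0.00 13.00
      vertex 14.00 0.00 13.00
      vertex 14.00 29.00 13.00
    endloop
  endfacet
  facet normal 0.0000 0.0000 1.0000
    outer loop
      vertex 0.00 0.00 13.00
      vertex 14.00 29.00 13.00
      vertex 0.00 29.00 13.00
    endloop
  endfacet
  facet normal 0.0000 -1.0000 0.0000
    outer loop
      vertex 0.00 0.00 0.00
      vertex 14.00 0.00 0.00
      vertex 14.00 0.00 13.00
    endloop
  endfacet
  facet normal 0.0000 -1.0000 0.0000
    outer loop
      vertex 0.00 0.00 0.00
      vertex 14.00 0.00 13.00
      vertex 0.00 0.00 13.00
    endloop
  endfacet
  facet normal 0.0000 1.0000 0.0000
    outer loop
      vertex 14.00 29.00 13.00
      vertex 14.00 29.00 0.00
      vertex 0.00 29.00 0.00
    endloop
  endfacet
  facet normal 0.0000 1.0000 0.0000
    outer loop
      vertex 0.00 29.00 13.00
      vertex 14.00 29.00 13.00
      vertex 0.00 29.00 0.00
    endloop
  endfacet
  facet normal -1.0000 0.0000 0.0000
    outer loop
      vertex 0.00 29.00 13.00
      vertex 0.00 29.00 0.00
      vertex 0.00 0.00 0.00
    endloop
  endfacet
  facet normal -1.0000 0.0000 0.0000
    outer loop
      vertex 0.00 0.00 13.00
      vertex 0.00 29.00 13.00
      vertex 0.00 0.00 0.00
    endloop
  endfacet
  facet normal 1.0000 0.0000 0.0000
    outer loop
      vertex 14.00 0.00 0.00
      vertex 14.00 29.00 0.00
      vertex 14.00 29.00 13.00
    endloop
  endfacet
  facet normal 1.0000 0.0000 0.0000
    outer loop
      vertex 14.00 0.00 0.00
      vertex 14.00 29.00 13.00
      vertex 14.00 0.00 13.00
    endloop
  endfacet
endsolid part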